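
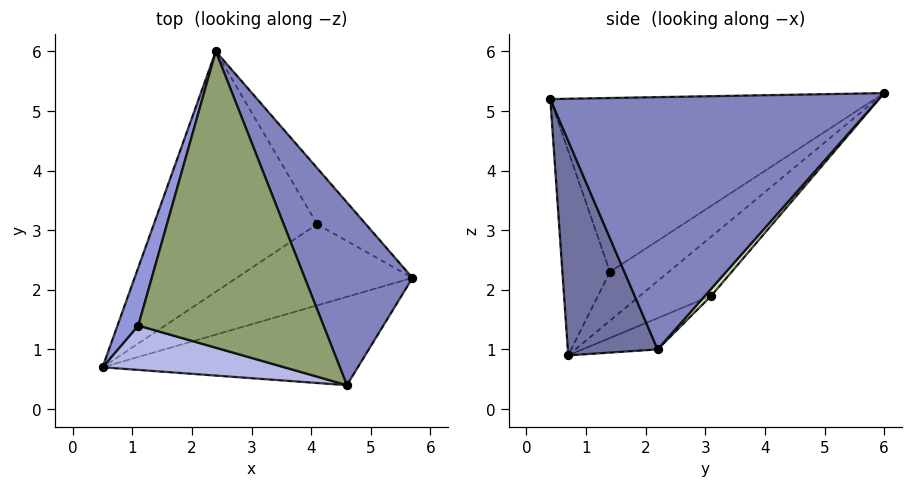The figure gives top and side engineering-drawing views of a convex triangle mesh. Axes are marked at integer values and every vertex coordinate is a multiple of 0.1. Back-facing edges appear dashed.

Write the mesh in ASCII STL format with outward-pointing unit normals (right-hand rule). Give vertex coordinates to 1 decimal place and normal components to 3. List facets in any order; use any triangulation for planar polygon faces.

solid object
 facet normal 0.268 -0.909 -0.319
  outer loop
   vertex 4.6 0.4 5.2
   vertex 0.5 0.7 0.9
   vertex 5.7 2.2 1.0
  endloop
 endfacet
 facet normal 0.867 0.334 0.370
  outer loop
   vertex 4.6 0.4 5.2
   vertex 5.7 2.2 1.0
   vertex 2.4 6.0 5.3
  endloop
 endfacet
 facet normal -0.920 0.004 0.392
  outer loop
   vertex 1.1 1.4 2.3
   vertex 2.4 6.0 5.3
   vertex 0.5 0.7 0.9
  endloop
 endfacet
 facet normal -0.616 -0.567 0.547
  outer loop
   vertex 1.1 1.4 2.3
   vertex 0.5 0.7 0.9
   vertex 4.6 0.4 5.2
  endloop
 endfacet
 facet normal -0.659 -0.271 0.702
  outer loop
   vertex 1.1 1.4 2.3
   vertex 4.6 0.4 5.2
   vertex 2.4 6.0 5.3
  endloop
 endfacet
 facet normal -0.145 0.558 -0.817
  outer loop
   vertex 4.1 3.1 1.9
   vertex 5.7 2.2 1.0
   vertex 0.5 0.7 0.9
  endloop
 endfacet
 facet normal -0.253 0.670 -0.698
  outer loop
   vertex 4.1 3.1 1.9
   vertex 0.5 0.7 0.9
   vertex 2.4 6.0 5.3
  endloop
 endfacet
 facet normal 0.090 0.779 -0.620
  outer loop
   vertex 4.1 3.1 1.9
   vertex 2.4 6.0 5.3
   vertex 5.7 2.2 1.0
  endloop
 endfacet
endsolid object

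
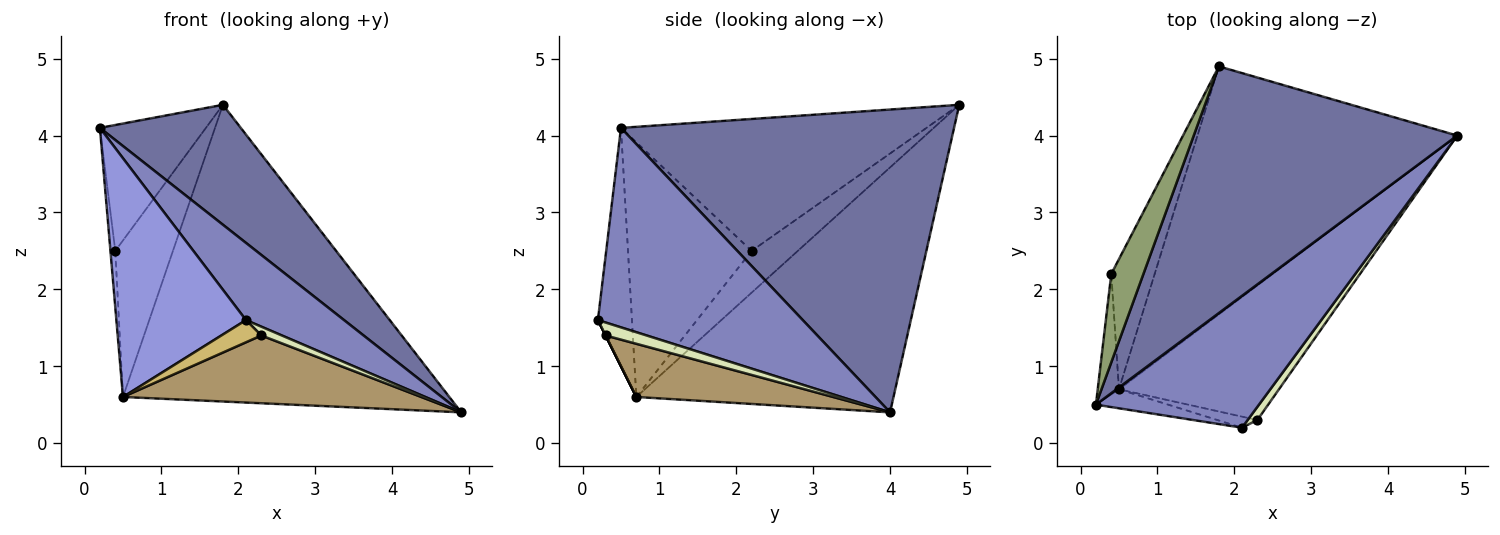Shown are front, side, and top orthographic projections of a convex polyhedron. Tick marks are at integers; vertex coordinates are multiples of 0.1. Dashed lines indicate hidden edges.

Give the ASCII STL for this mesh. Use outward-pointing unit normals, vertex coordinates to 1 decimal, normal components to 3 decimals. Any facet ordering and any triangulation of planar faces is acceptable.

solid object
 facet normal 0.719 -0.304 0.625
  outer loop
   vertex 1.8 4.9 4.4
   vertex 0.2 0.5 4.1
   vertex 4.9 4.0 0.4
  endloop
 endfacet
 facet normal 0.726 -0.348 0.593
  outer loop
   vertex 2.1 0.2 1.6
   vertex 4.9 4.0 0.4
   vertex 0.2 0.5 4.1
  endloop
 endfacet
 facet normal -0.253 -0.964 -0.077
  outer loop
   vertex 0.5 0.7 0.6
   vertex 2.1 0.2 1.6
   vertex 0.2 0.5 4.1
  endloop
 endfacet
 facet normal -0.517 0.657 -0.549
  outer loop
   vertex 0.5 0.7 0.6
   vertex 1.8 4.9 4.4
   vertex 4.9 4.0 0.4
  endloop
 endfacet
 facet normal -0.921 0.319 0.224
  outer loop
   vertex 0.4 2.2 2.5
   vertex 0.2 0.5 4.1
   vertex 1.8 4.9 4.4
  endloop
 endfacet
 facet normal -0.996 0.039 -0.083
  outer loop
   vertex 0.4 2.2 2.5
   vertex 0.5 0.7 0.6
   vertex 0.2 0.5 4.1
  endloop
 endfacet
 facet normal -0.524 0.655 -0.545
  outer loop
   vertex 0.4 2.2 2.5
   vertex 1.8 4.9 4.4
   vertex 0.5 0.7 0.6
  endloop
 endfacet
 facet normal 0.743 -0.371 0.557
  outer loop
   vertex 2.3 0.3 1.4
   vertex 4.9 4.0 0.4
   vertex 2.1 0.2 1.6
  endloop
 endfacet
 facet normal 0.285 -0.431 -0.856
  outer loop
   vertex 2.3 0.3 1.4
   vertex 0.5 0.7 0.6
   vertex 4.9 4.0 0.4
  endloop
 endfacet
 facet normal 0.000 -0.894 -0.447
  outer loop
   vertex 2.3 0.3 1.4
   vertex 2.1 0.2 1.6
   vertex 0.5 0.7 0.6
  endloop
 endfacet
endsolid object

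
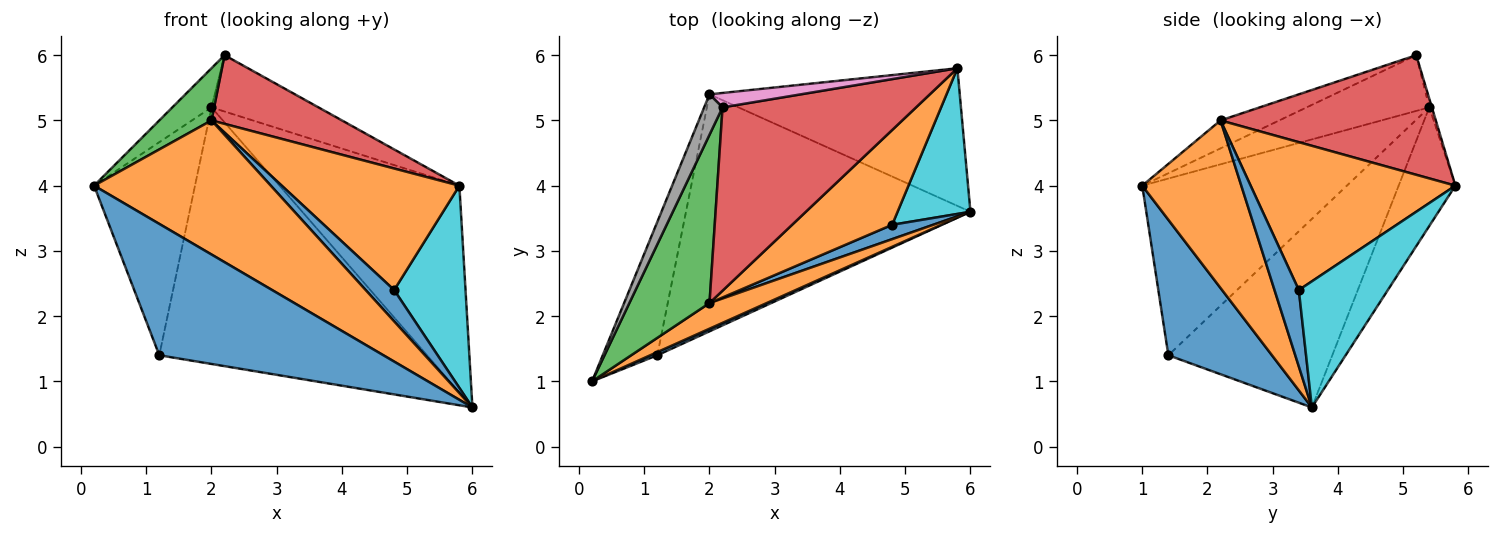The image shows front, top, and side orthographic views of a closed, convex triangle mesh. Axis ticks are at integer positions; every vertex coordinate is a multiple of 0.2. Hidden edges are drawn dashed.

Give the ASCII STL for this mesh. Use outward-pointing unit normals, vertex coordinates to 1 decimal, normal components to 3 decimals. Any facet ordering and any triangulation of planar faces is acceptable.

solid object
 facet normal 0.420 -0.907 0.022
  outer loop
   vertex 1.2 1.4 1.4
   vertex 6.0 3.6 0.6
   vertex 0.2 1.0 4.0
  endloop
 endfacet
 facet normal 0.482 -0.860 0.165
  outer loop
   vertex 2.0 2.2 5.0
   vertex 0.2 1.0 4.0
   vertex 6.0 3.6 0.6
  endloop
 endfacet
 facet normal -0.316 -0.281 0.906
  outer loop
   vertex 2.0 2.2 5.0
   vertex 2.2 5.2 6.0
   vertex 0.2 1.0 4.0
  endloop
 endfacet
 facet normal 0.501 -0.304 0.811
  outer loop
   vertex 2.0 2.2 5.0
   vertex 5.8 5.8 4.0
   vertex 2.2 5.2 6.0
  endloop
 endfacet
 facet normal -0.410 0.670 -0.619
  outer loop
   vertex 2.0 5.4 5.2
   vertex 6.0 3.6 0.6
   vertex 1.2 1.4 1.4
  endloop
 endfacet
 facet normal -0.254 0.805 -0.536
  outer loop
   vertex 2.0 5.4 5.2
   vertex 5.8 5.8 4.0
   vertex 6.0 3.6 0.6
  endloop
 endfacet
 facet normal -0.024 0.968 0.248
  outer loop
   vertex 2.0 5.4 5.2
   vertex 2.2 5.2 6.0
   vertex 5.8 5.8 4.0
  endloop
 endfacet
 facet normal -0.909 0.290 0.300
  outer loop
   vertex 2.0 5.4 5.2
   vertex 0.2 1.0 4.0
   vertex 2.2 5.2 6.0
  endloop
 endfacet
 facet normal -0.864 0.426 -0.267
  outer loop
   vertex 2.0 5.4 5.2
   vertex 1.2 1.4 1.4
   vertex 0.2 1.0 4.0
  endloop
 endfacet
 facet normal 0.711 -0.570 0.411
  outer loop
   vertex 4.8 3.4 2.4
   vertex 6.0 3.6 0.6
   vertex 5.8 5.8 4.0
  endloop
 endfacet
 facet normal 0.613 -0.718 0.329
  outer loop
   vertex 4.8 3.4 2.4
   vertex 2.0 2.2 5.0
   vertex 6.0 3.6 0.6
  endloop
 endfacet
 facet normal 0.673 -0.584 0.455
  outer loop
   vertex 4.8 3.4 2.4
   vertex 5.8 5.8 4.0
   vertex 2.0 2.2 5.0
  endloop
 endfacet
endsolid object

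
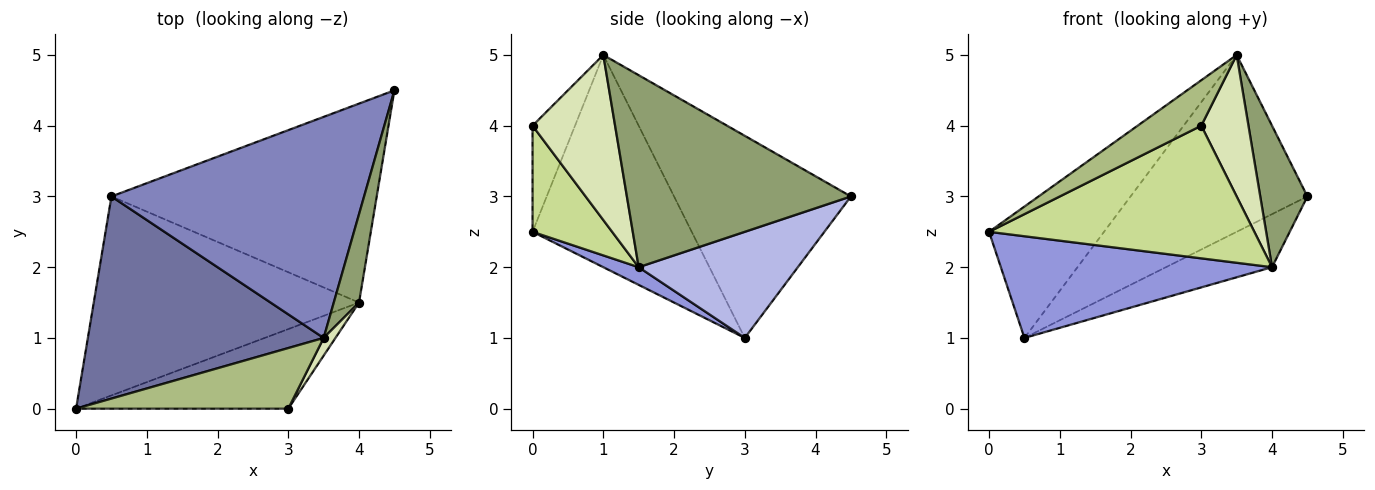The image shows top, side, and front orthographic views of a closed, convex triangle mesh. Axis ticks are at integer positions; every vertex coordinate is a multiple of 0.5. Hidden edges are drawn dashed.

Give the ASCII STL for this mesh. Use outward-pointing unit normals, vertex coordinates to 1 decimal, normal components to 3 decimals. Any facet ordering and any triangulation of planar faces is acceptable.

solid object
 facet normal -0.602 0.435 0.669
  outer loop
   vertex 3.5 1.0 5.0
   vertex 0.5 3.0 1.0
   vertex 0.0 0.0 2.5
  endloop
 endfacet
 facet normal -0.530 0.530 0.662
  outer loop
   vertex 3.5 1.0 5.0
   vertex 4.5 4.5 3.0
   vertex 0.5 3.0 1.0
  endloop
 endfacet
 facet normal 0.059 -0.454 -0.889
  outer loop
   vertex 4.0 1.5 2.0
   vertex 0.0 0.0 2.5
   vertex 0.5 3.0 1.0
  endloop
 endfacet
 facet normal 0.361 0.240 -0.901
  outer loop
   vertex 4.0 1.5 2.0
   vertex 0.5 3.0 1.0
   vertex 4.5 4.5 3.0
  endloop
 endfacet
 facet normal 0.971 -0.204 0.128
  outer loop
   vertex 4.0 1.5 2.0
   vertex 4.5 4.5 3.0
   vertex 3.5 1.0 5.0
  endloop
 endfacet
 facet normal -0.371 -0.557 0.743
  outer loop
   vertex 3.0 0.0 4.0
   vertex 3.5 1.0 5.0
   vertex 0.0 0.0 2.5
  endloop
 endfacet
 facet normal 0.249 -0.830 -0.498
  outer loop
   vertex 3.0 0.0 4.0
   vertex 0.0 0.0 2.5
   vertex 4.0 1.5 2.0
  endloop
 endfacet
 facet normal 0.867 -0.495 0.062
  outer loop
   vertex 3.0 0.0 4.0
   vertex 4.0 1.5 2.0
   vertex 3.5 1.0 5.0
  endloop
 endfacet
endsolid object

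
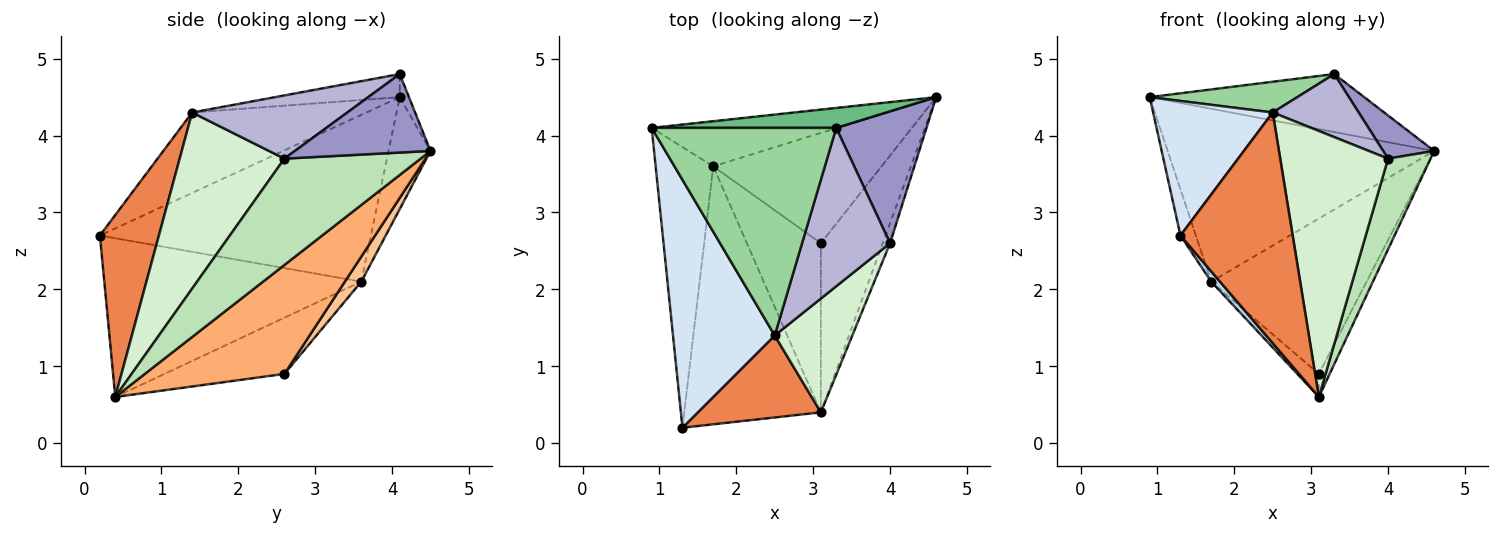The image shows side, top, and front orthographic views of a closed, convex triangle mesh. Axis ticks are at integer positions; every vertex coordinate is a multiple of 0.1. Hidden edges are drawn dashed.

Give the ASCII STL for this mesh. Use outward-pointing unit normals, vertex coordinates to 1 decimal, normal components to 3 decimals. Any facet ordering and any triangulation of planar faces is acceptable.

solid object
 facet normal -0.151 0.957 -0.249
  outer loop
   vertex 1.7 3.6 2.1
   vertex 0.9 4.1 4.5
   vertex 4.6 4.5 3.8
  endloop
 endfacet
 facet normal -0.944 0.054 -0.326
  outer loop
   vertex 1.7 3.6 2.1
   vertex 1.3 0.2 2.7
   vertex 0.9 4.1 4.5
  endloop
 endfacet
 facet normal -0.758 -0.026 -0.652
  outer loop
   vertex 1.7 3.6 2.1
   vertex 3.1 0.4 0.6
   vertex 1.3 0.2 2.7
  endloop
 endfacet
 facet normal -0.571 -0.392 0.722
  outer loop
   vertex 2.5 1.4 4.3
   vertex 0.9 4.1 4.5
   vertex 1.3 0.2 2.7
  endloop
 endfacet
 facet normal 0.444 -0.844 0.300
  outer loop
   vertex 2.5 1.4 4.3
   vertex 1.3 0.2 2.7
   vertex 3.1 0.4 0.6
  endloop
 endfacet
 facet normal 0.868 0.067 -0.493
  outer loop
   vertex 3.1 2.6 0.9
   vertex 4.6 4.5 3.8
   vertex 3.1 0.4 0.6
  endloop
 endfacet
 facet normal 0.086 0.812 -0.577
  outer loop
   vertex 3.1 2.6 0.9
   vertex 1.7 3.6 2.1
   vertex 4.6 4.5 3.8
  endloop
 endfacet
 facet normal -0.601 0.108 -0.792
  outer loop
   vertex 3.1 2.6 0.9
   vertex 3.1 0.4 0.6
   vertex 1.7 3.6 2.1
  endloop
 endfacet
 facet normal -0.041 0.945 0.325
  outer loop
   vertex 3.3 4.1 4.8
   vertex 4.6 4.5 3.8
   vertex 0.9 4.1 4.5
  endloop
 endfacet
 facet normal -0.123 -0.145 0.982
  outer loop
   vertex 3.3 4.1 4.8
   vertex 0.9 4.1 4.5
   vertex 2.5 1.4 4.3
  endloop
 endfacet
 facet normal 0.953 -0.297 -0.066
  outer loop
   vertex 4.0 2.6 3.7
   vertex 3.1 0.4 0.6
   vertex 4.6 4.5 3.8
  endloop
 endfacet
 facet normal 0.666 -0.686 0.293
  outer loop
   vertex 4.0 2.6 3.7
   vertex 2.5 1.4 4.3
   vertex 3.1 0.4 0.6
  endloop
 endfacet
 facet normal 0.637 -0.240 0.732
  outer loop
   vertex 4.0 2.6 3.7
   vertex 4.6 4.5 3.8
   vertex 3.3 4.1 4.8
  endloop
 endfacet
 facet normal 0.555 -0.308 0.773
  outer loop
   vertex 4.0 2.6 3.7
   vertex 3.3 4.1 4.8
   vertex 2.5 1.4 4.3
  endloop
 endfacet
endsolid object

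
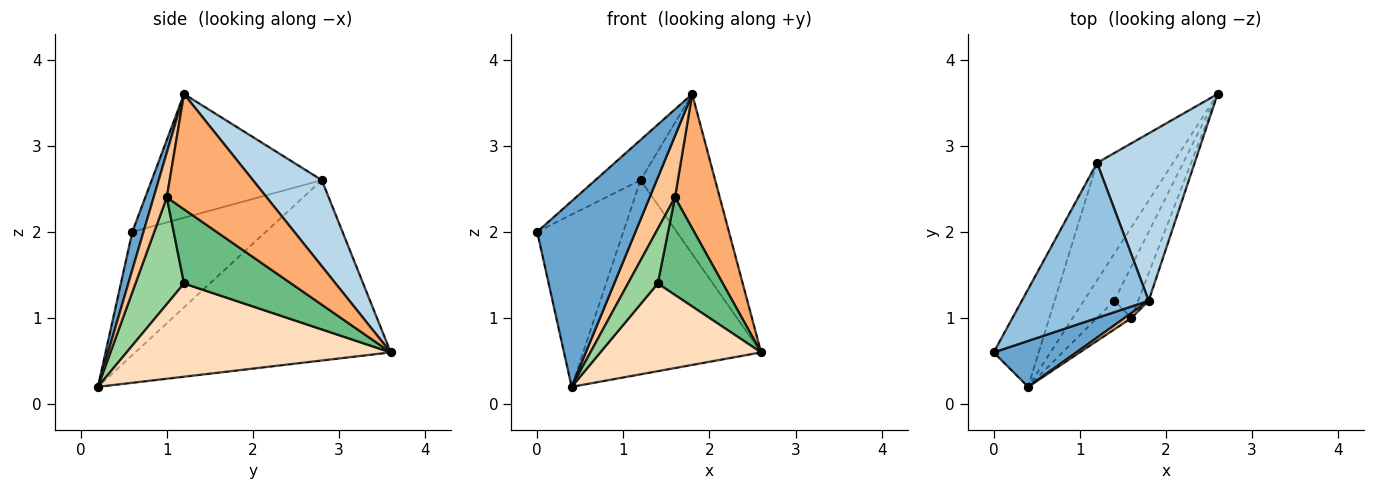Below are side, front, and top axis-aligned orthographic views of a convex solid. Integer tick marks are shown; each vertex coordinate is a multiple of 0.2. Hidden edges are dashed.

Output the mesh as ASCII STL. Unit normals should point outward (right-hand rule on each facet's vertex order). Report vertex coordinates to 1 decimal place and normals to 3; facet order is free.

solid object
 facet normal 0.109 -0.965 0.239
  outer loop
   vertex 0.4 0.2 0.2
   vertex 1.8 1.2 3.6
   vertex 0.0 0.6 2.0
  endloop
 endfacet
 facet normal -0.686 0.182 0.704
  outer loop
   vertex 1.2 2.8 2.6
   vertex 0.0 0.6 2.0
   vertex 1.8 1.2 3.6
  endloop
 endfacet
 facet normal 0.538 0.583 0.609
  outer loop
   vertex 1.2 2.8 2.6
   vertex 1.8 1.2 3.6
   vertex 2.6 3.6 0.6
  endloop
 endfacet
 facet normal -0.803 0.518 -0.294
  outer loop
   vertex 1.2 2.8 2.6
   vertex 0.4 0.2 0.2
   vertex 0.0 0.6 2.0
  endloop
 endfacet
 facet normal -0.775 0.540 -0.327
  outer loop
   vertex 1.2 2.8 2.6
   vertex 2.6 3.6 0.6
   vertex 0.4 0.2 0.2
  endloop
 endfacet
 facet normal 0.909 -0.408 -0.084
  outer loop
   vertex 1.6 1.0 2.4
   vertex 2.6 3.6 0.6
   vertex 1.8 1.2 3.6
  endloop
 endfacet
 facet normal 0.460 -0.885 0.071
  outer loop
   vertex 1.6 1.0 2.4
   vertex 1.8 1.2 3.6
   vertex 0.4 0.2 0.2
  endloop
 endfacet
 facet normal 0.823 -0.501 -0.268
  outer loop
   vertex 1.4 1.2 1.4
   vertex 0.4 0.2 0.2
   vertex 2.6 3.6 0.6
  endloop
 endfacet
 facet normal 0.824 -0.500 -0.265
  outer loop
   vertex 1.4 1.2 1.4
   vertex 2.6 3.6 0.6
   vertex 1.6 1.0 2.4
  endloop
 endfacet
 facet normal 0.822 -0.504 -0.265
  outer loop
   vertex 1.4 1.2 1.4
   vertex 1.6 1.0 2.4
   vertex 0.4 0.2 0.2
  endloop
 endfacet
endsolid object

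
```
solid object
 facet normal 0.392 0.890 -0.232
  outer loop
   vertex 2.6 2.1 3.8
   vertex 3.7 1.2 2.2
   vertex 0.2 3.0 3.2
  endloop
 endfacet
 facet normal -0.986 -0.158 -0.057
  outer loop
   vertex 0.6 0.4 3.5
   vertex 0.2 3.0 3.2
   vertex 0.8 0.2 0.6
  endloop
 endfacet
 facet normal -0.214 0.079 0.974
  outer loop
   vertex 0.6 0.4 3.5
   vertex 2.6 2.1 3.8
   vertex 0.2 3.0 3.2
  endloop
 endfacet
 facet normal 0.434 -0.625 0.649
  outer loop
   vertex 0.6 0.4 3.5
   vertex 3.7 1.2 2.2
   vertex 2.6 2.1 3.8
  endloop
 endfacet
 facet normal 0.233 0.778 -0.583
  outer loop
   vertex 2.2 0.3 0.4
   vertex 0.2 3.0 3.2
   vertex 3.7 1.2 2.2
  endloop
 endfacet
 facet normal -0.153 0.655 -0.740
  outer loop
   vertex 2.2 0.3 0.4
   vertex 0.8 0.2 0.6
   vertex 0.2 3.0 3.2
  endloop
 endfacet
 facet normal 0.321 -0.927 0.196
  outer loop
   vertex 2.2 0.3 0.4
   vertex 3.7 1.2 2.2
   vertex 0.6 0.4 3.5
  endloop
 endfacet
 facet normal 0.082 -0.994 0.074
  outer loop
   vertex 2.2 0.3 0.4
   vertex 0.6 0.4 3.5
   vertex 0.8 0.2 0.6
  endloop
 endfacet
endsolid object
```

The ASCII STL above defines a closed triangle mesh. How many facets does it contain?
8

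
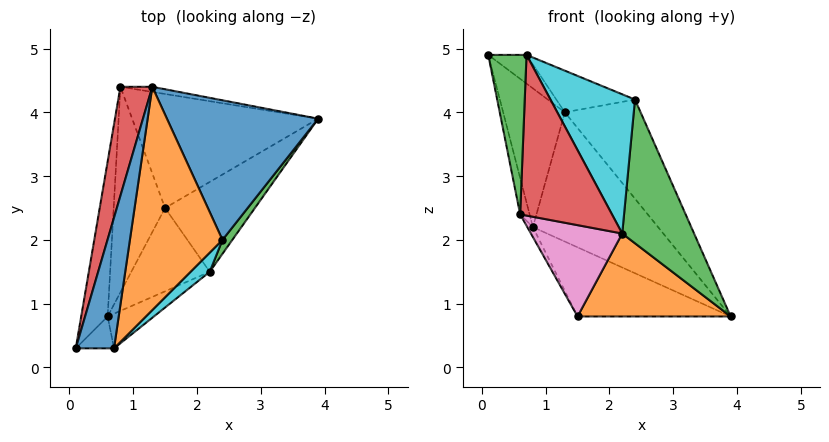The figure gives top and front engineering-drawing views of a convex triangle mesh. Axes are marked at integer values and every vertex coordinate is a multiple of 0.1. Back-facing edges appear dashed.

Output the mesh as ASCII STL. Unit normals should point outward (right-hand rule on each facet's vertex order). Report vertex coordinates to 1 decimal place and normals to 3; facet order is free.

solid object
 facet normal 0.744 0.387 0.544
  outer loop
   vertex 2.4 2.0 4.2
   vertex 3.9 3.9 0.8
   vertex 1.3 4.4 4.0
  endloop
 endfacet
 facet normal 0.368 -0.631 -0.683
  outer loop
   vertex 2.2 1.5 2.1
   vertex 1.5 2.5 0.8
   vertex 3.9 3.9 0.8
  endloop
 endfacet
 facet normal 0.828 -0.558 0.054
  outer loop
   vertex 2.2 1.5 2.1
   vertex 3.9 3.9 0.8
   vertex 2.4 2.0 4.2
  endloop
 endfacet
 facet normal -0.912 0.323 0.253
  outer loop
   vertex 0.8 4.4 2.2
   vertex 0.1 0.3 4.9
   vertex 1.3 4.4 4.0
  endloop
 endfacet
 facet normal 0.142 0.989 -0.039
  outer loop
   vertex 0.8 4.4 2.2
   vertex 1.3 4.4 4.0
   vertex 3.9 3.9 0.8
  endloop
 endfacet
 facet normal -0.290 0.496 -0.818
  outer loop
   vertex 0.8 4.4 2.2
   vertex 3.9 3.9 0.8
   vertex 1.5 2.5 0.8
  endloop
 endfacet
 facet normal 0.193 -0.725 -0.661
  outer loop
   vertex 0.6 0.8 2.4
   vertex 1.5 2.5 0.8
   vertex 2.2 1.5 2.1
  endloop
 endfacet
 facet normal -0.981 0.044 -0.187
  outer loop
   vertex 0.6 0.8 2.4
   vertex 0.1 0.3 4.9
   vertex 0.8 4.4 2.2
  endloop
 endfacet
 facet normal -0.881 0.023 -0.472
  outer loop
   vertex 0.6 0.8 2.4
   vertex 0.8 4.4 2.2
   vertex 1.5 2.5 0.8
  endloop
 endfacet
 facet normal 0.723 -0.684 0.094
  outer loop
   vertex 0.7 0.3 4.9
   vertex 2.2 1.5 2.1
   vertex 2.4 2.0 4.2
  endloop
 endfacet
 facet normal 0.000 0.214 0.977
  outer loop
   vertex 0.7 0.3 4.9
   vertex 1.3 4.4 4.0
   vertex 0.1 0.3 4.9
  endloop
 endfacet
 facet normal 0.216 0.179 0.960
  outer loop
   vertex 0.7 0.3 4.9
   vertex 2.4 2.0 4.2
   vertex 1.3 4.4 4.0
  endloop
 endfacet
 facet normal 0.000 -0.981 -0.196
  outer loop
   vertex 0.7 0.3 4.9
   vertex 0.1 0.3 4.9
   vertex 0.6 0.8 2.4
  endloop
 endfacet
 facet normal 0.362 -0.911 -0.197
  outer loop
   vertex 0.7 0.3 4.9
   vertex 0.6 0.8 2.4
   vertex 2.2 1.5 2.1
  endloop
 endfacet
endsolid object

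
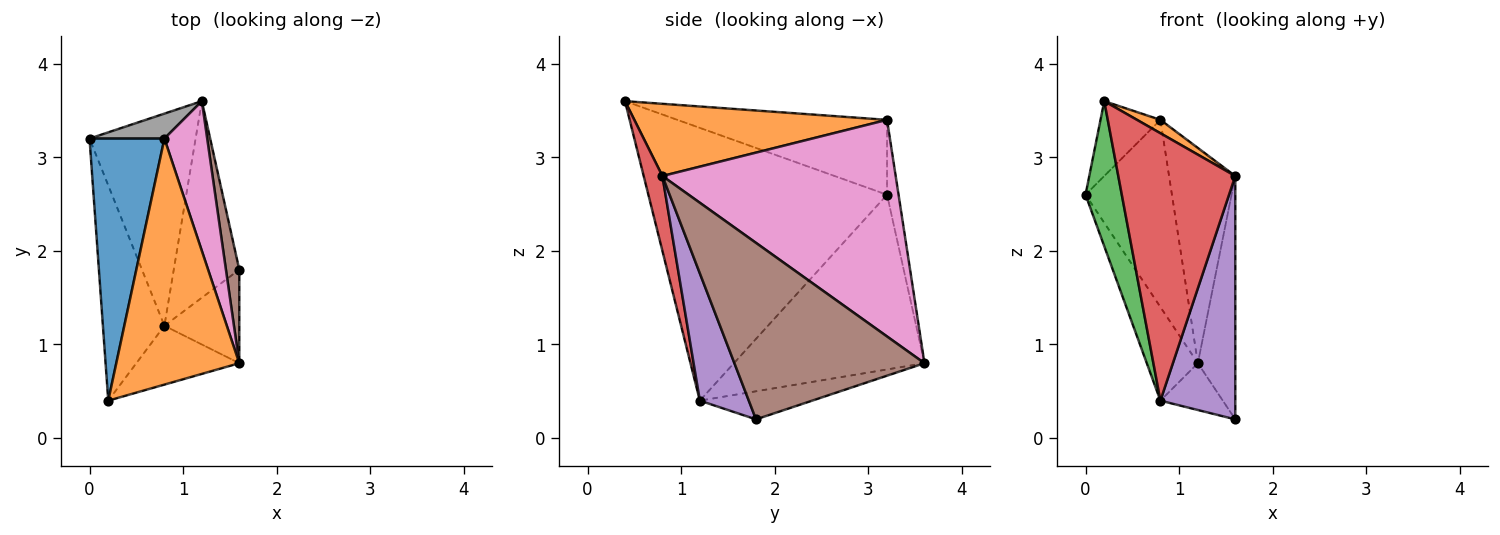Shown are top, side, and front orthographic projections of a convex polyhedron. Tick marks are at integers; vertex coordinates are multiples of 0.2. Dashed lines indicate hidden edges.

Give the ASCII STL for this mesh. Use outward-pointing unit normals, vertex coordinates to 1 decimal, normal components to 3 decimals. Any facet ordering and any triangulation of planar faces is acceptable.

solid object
 facet normal -0.693 0.198 0.693
  outer loop
   vertex 0.8 3.2 3.4
   vertex 0.0 3.2 2.6
   vertex 0.2 0.4 3.6
  endloop
 endfacet
 facet normal 0.506 -0.047 0.861
  outer loop
   vertex 0.8 3.2 3.4
   vertex 0.2 0.4 3.6
   vertex 1.6 0.8 2.8
  endloop
 endfacet
 facet normal -0.965 -0.147 -0.218
  outer loop
   vertex 0.8 1.2 0.4
   vertex 0.2 0.4 3.6
   vertex 0.0 3.2 2.6
  endloop
 endfacet
 facet normal 0.154 -0.965 -0.212
  outer loop
   vertex 0.8 1.2 0.4
   vertex 1.6 0.8 2.8
   vertex 0.2 0.4 3.6
  endloop
 endfacet
 facet normal 0.521 -0.797 -0.306
  outer loop
   vertex 0.8 1.2 0.4
   vertex 1.6 1.8 0.2
   vertex 1.6 0.8 2.8
  endloop
 endfacet
 facet normal 0.978 0.193 0.074
  outer loop
   vertex 1.2 3.6 0.8
   vertex 1.6 0.8 2.8
   vertex 1.6 1.8 0.2
  endloop
 endfacet
 facet normal 0.945 0.268 0.187
  outer loop
   vertex 1.2 3.6 0.8
   vertex 0.8 3.2 3.4
   vertex 1.6 0.8 2.8
  endloop
 endfacet
 facet normal -0.131 0.983 0.131
  outer loop
   vertex 1.2 3.6 0.8
   vertex 0.0 3.2 2.6
   vertex 0.8 3.2 3.4
  endloop
 endfacet
 facet normal -0.833 0.223 -0.506
  outer loop
   vertex 1.2 3.6 0.8
   vertex 0.8 1.2 0.4
   vertex 0.0 3.2 2.6
  endloop
 endfacet
 facet normal -0.385 0.214 -0.898
  outer loop
   vertex 1.2 3.6 0.8
   vertex 1.6 1.8 0.2
   vertex 0.8 1.2 0.4
  endloop
 endfacet
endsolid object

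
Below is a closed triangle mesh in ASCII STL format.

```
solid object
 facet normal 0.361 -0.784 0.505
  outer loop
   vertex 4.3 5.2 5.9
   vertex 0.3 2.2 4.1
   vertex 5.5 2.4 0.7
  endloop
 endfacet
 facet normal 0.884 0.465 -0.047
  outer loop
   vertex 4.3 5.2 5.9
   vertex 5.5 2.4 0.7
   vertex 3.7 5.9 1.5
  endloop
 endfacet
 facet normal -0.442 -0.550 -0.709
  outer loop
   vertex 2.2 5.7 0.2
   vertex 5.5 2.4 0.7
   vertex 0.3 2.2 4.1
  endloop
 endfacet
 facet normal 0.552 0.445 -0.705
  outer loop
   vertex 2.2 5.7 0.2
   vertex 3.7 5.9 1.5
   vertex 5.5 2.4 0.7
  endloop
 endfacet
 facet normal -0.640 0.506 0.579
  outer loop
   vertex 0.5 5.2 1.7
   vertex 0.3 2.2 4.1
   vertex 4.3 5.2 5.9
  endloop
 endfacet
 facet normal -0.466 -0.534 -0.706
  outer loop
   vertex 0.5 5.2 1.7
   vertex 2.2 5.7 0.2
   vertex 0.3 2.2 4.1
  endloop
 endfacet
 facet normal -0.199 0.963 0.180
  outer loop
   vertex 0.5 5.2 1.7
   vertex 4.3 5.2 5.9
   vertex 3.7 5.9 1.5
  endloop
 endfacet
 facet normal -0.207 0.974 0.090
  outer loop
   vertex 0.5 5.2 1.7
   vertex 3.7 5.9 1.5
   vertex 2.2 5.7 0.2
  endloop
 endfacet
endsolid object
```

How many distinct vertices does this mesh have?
6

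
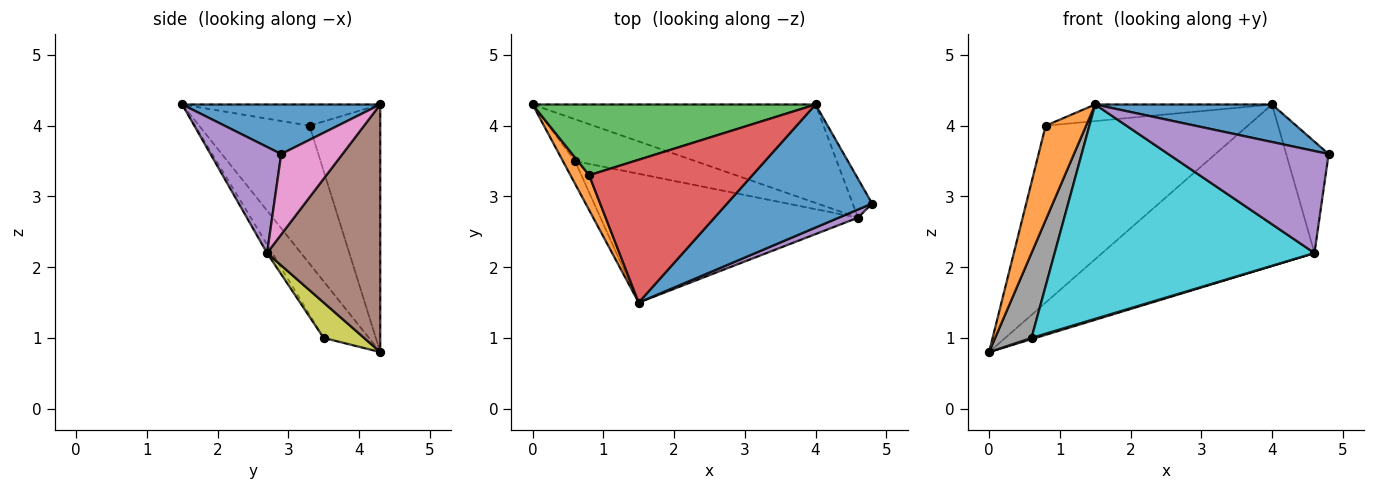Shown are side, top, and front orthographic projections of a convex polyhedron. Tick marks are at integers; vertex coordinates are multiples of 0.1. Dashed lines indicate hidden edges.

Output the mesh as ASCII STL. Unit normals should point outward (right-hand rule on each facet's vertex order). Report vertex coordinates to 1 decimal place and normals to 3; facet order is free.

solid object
 facet normal 0.310 -0.277 0.909
  outer loop
   vertex 4.0 4.3 4.3
   vertex 1.5 1.5 4.3
   vertex 4.8 2.9 3.6
  endloop
 endfacet
 facet normal -0.931 -0.341 0.126
  outer loop
   vertex 0.8 3.3 4.0
   vertex 0.0 4.3 0.8
   vertex 1.5 1.5 4.3
  endloop
 endfacet
 facet normal -0.309 0.883 0.353
  outer loop
   vertex 0.8 3.3 4.0
   vertex 4.0 4.3 4.3
   vertex 0.0 4.3 0.8
  endloop
 endfacet
 facet normal -0.128 0.114 0.985
  outer loop
   vertex 0.8 3.3 4.0
   vertex 1.5 1.5 4.3
   vertex 4.0 4.3 4.3
  endloop
 endfacet
 facet normal 0.403 -0.912 0.073
  outer loop
   vertex 4.6 2.7 2.2
   vertex 4.8 2.9 3.6
   vertex 1.5 1.5 4.3
  endloop
 endfacet
 facet normal 0.414 0.777 -0.474
  outer loop
   vertex 4.6 2.7 2.2
   vertex 0.0 4.3 0.8
   vertex 4.0 4.3 4.3
  endloop
 endfacet
 facet normal 0.806 0.558 -0.195
  outer loop
   vertex 4.6 2.7 2.2
   vertex 4.0 4.3 4.3
   vertex 4.8 2.9 3.6
  endloop
 endfacet
 facet normal -0.769 -0.618 -0.165
  outer loop
   vertex 0.6 3.5 1.0
   vertex 1.5 1.5 4.3
   vertex 0.0 4.3 0.8
  endloop
 endfacet
 facet normal 0.282 -0.028 -0.959
  outer loop
   vertex 0.6 3.5 1.0
   vertex 0.0 4.3 0.8
   vertex 4.6 2.7 2.2
  endloop
 endfacet
 facet normal -0.017 -0.857 -0.515
  outer loop
   vertex 0.6 3.5 1.0
   vertex 4.6 2.7 2.2
   vertex 1.5 1.5 4.3
  endloop
 endfacet
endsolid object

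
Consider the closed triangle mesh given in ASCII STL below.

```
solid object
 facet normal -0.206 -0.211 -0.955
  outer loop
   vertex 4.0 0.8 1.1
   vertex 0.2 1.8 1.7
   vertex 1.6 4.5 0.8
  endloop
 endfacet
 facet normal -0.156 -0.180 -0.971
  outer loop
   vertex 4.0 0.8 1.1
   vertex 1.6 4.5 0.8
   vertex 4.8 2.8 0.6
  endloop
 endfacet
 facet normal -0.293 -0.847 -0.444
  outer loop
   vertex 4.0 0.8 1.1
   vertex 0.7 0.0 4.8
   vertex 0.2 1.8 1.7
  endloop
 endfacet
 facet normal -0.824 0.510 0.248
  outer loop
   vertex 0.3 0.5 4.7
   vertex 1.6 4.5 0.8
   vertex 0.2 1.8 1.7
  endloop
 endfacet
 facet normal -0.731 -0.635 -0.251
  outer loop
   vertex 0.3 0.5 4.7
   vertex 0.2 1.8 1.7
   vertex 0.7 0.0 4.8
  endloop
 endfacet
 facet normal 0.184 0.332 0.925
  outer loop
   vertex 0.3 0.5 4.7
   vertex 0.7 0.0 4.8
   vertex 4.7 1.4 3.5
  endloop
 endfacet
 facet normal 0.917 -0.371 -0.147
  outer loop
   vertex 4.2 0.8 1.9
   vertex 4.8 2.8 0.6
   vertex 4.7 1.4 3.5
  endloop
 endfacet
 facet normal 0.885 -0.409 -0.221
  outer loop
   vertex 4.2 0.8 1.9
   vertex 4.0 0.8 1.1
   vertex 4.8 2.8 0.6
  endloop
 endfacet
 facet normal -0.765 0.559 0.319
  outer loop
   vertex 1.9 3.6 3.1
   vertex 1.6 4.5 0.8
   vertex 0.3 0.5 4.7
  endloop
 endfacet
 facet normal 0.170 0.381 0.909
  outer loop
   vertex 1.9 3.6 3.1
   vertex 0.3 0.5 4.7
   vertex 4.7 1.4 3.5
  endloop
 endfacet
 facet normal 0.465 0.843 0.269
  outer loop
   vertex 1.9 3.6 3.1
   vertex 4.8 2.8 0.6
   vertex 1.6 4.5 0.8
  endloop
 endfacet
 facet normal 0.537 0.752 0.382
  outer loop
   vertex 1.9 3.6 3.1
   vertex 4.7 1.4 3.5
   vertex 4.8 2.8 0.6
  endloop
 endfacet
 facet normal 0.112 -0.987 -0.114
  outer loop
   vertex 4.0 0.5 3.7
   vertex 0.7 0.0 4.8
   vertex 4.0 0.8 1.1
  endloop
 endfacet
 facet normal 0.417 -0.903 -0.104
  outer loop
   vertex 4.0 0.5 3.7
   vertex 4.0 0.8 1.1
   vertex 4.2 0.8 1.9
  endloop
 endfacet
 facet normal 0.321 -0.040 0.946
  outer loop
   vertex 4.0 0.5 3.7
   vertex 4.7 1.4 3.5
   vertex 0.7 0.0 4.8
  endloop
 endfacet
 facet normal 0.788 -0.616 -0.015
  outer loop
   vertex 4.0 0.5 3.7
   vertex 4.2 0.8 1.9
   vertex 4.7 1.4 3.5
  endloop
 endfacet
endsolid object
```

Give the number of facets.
16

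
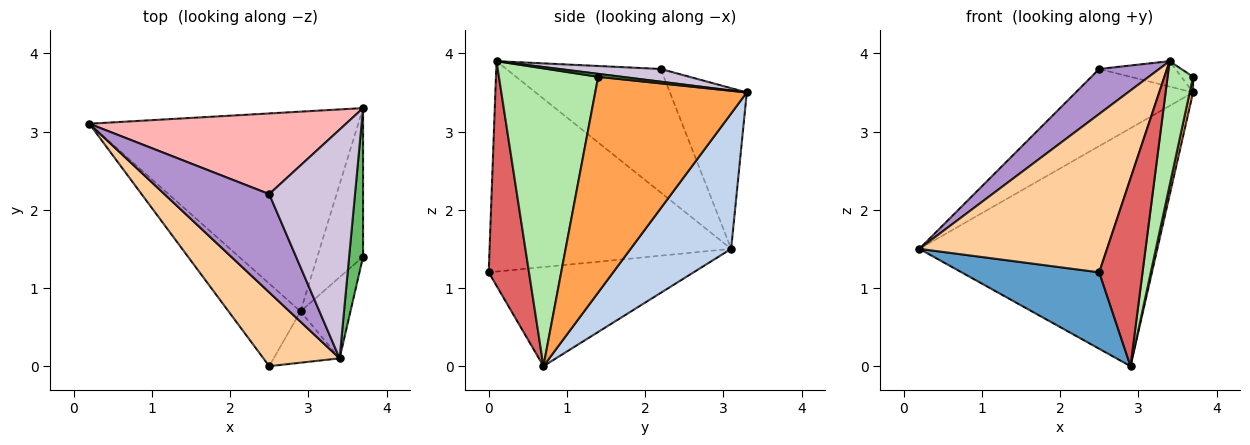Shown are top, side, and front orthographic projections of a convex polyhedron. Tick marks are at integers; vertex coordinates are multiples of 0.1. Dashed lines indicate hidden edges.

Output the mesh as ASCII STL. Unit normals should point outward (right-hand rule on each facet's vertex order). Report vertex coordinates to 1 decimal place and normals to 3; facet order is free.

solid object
 facet normal -0.711 -0.478 -0.516
  outer loop
   vertex 2.9 0.7 0.0
   vertex 2.5 0.0 1.2
   vertex 0.2 3.1 1.5
  endloop
 endfacet
 facet normal 0.308 0.729 -0.612
  outer loop
   vertex 3.7 3.3 3.5
   vertex 2.9 0.7 0.0
   vertex 0.2 3.1 1.5
  endloop
 endfacet
 facet normal 0.978 -0.022 -0.207
  outer loop
   vertex 3.7 3.3 3.5
   vertex 3.7 1.4 3.7
   vertex 2.9 0.7 0.0
  endloop
 endfacet
 facet normal -0.759 -0.590 0.275
  outer loop
   vertex 3.4 0.1 3.9
   vertex 0.2 3.1 1.5
   vertex 2.5 0.0 1.2
  endloop
 endfacet
 facet normal 0.205 0.102 0.973
  outer loop
   vertex 3.4 0.1 3.9
   vertex 3.7 1.4 3.7
   vertex 3.7 3.3 3.5
  endloop
 endfacet
 facet normal 0.956 -0.245 -0.160
  outer loop
   vertex 3.4 0.1 3.9
   vertex 2.9 0.7 0.0
   vertex 3.7 1.4 3.7
  endloop
 endfacet
 facet normal 0.668 -0.718 -0.196
  outer loop
   vertex 3.4 0.1 3.9
   vertex 2.5 0.0 1.2
   vertex 2.9 0.7 0.0
  endloop
 endfacet
 facet normal -0.412 0.629 0.659
  outer loop
   vertex 2.5 2.2 3.8
   vertex 3.7 3.3 3.5
   vertex 0.2 3.1 1.5
  endloop
 endfacet
 facet normal -0.731 -0.284 0.620
  outer loop
   vertex 2.5 2.2 3.8
   vertex 0.2 3.1 1.5
   vertex 3.4 0.1 3.9
  endloop
 endfacet
 facet normal 0.146 0.109 0.983
  outer loop
   vertex 2.5 2.2 3.8
   vertex 3.4 0.1 3.9
   vertex 3.7 3.3 3.5
  endloop
 endfacet
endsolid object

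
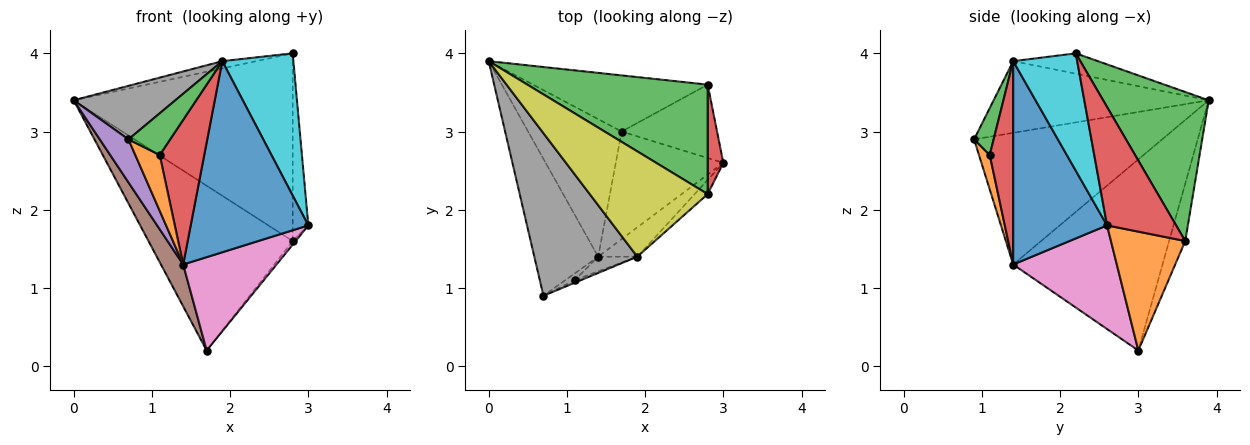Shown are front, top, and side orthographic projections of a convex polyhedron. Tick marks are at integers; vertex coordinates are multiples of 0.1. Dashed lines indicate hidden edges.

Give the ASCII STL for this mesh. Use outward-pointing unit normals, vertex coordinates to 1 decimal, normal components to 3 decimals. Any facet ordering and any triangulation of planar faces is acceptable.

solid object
 facet normal -0.105 0.941 -0.321
  outer loop
   vertex 2.8 3.6 1.6
   vertex 1.7 3.0 0.2
   vertex 0.0 3.9 3.4
  endloop
 endfacet
 facet normal 0.779 0.031 -0.626
  outer loop
   vertex 2.8 3.6 1.6
   vertex 3.0 2.6 1.8
   vertex 1.7 3.0 0.2
  endloop
 endfacet
 facet normal 0.384 0.797 0.465
  outer loop
   vertex 2.8 3.6 1.6
   vertex 0.0 3.9 3.4
   vertex 2.8 2.2 4.0
  endloop
 endfacet
 facet normal 0.967 0.219 0.128
  outer loop
   vertex 2.8 3.6 1.6
   vertex 2.8 2.2 4.0
   vertex 3.0 2.6 1.8
  endloop
 endfacet
 facet normal -0.891 -0.136 -0.432
  outer loop
   vertex 1.4 1.4 1.3
   vertex 0.7 0.9 2.9
   vertex 0.0 3.9 3.4
  endloop
 endfacet
 facet normal -0.890 -0.133 -0.436
  outer loop
   vertex 1.4 1.4 1.3
   vertex 0.0 3.9 3.4
   vertex 1.7 3.0 0.2
  endloop
 endfacet
 facet normal 0.588 -0.530 -0.611
  outer loop
   vertex 1.4 1.4 1.3
   vertex 1.7 3.0 0.2
   vertex 3.0 2.6 1.8
  endloop
 endfacet
 facet normal -0.552 -0.261 0.792
  outer loop
   vertex 1.9 1.4 3.9
   vertex 0.0 3.9 3.4
   vertex 0.7 0.9 2.9
  endloop
 endfacet
 facet normal -0.170 0.068 0.983
  outer loop
   vertex 1.9 1.4 3.9
   vertex 2.8 2.2 4.0
   vertex 0.0 3.9 3.4
  endloop
 endfacet
 facet normal 0.667 -0.741 -0.074
  outer loop
   vertex 1.9 1.4 3.9
   vertex 3.0 2.6 1.8
   vertex 2.8 2.2 4.0
  endloop
 endfacet
 facet normal 0.619 -0.776 -0.119
  outer loop
   vertex 1.9 1.4 3.9
   vertex 1.4 1.4 1.3
   vertex 3.0 2.6 1.8
  endloop
 endfacet
 facet normal 0.400 -0.910 -0.109
  outer loop
   vertex 1.1 1.1 2.7
   vertex 0.7 0.9 2.9
   vertex 1.4 1.4 1.3
  endloop
 endfacet
 facet normal 0.424 -0.904 -0.057
  outer loop
   vertex 1.1 1.1 2.7
   vertex 1.9 1.4 3.9
   vertex 0.7 0.9 2.9
  endloop
 endfacet
 facet normal 0.464 -0.881 -0.089
  outer loop
   vertex 1.1 1.1 2.7
   vertex 1.4 1.4 1.3
   vertex 1.9 1.4 3.9
  endloop
 endfacet
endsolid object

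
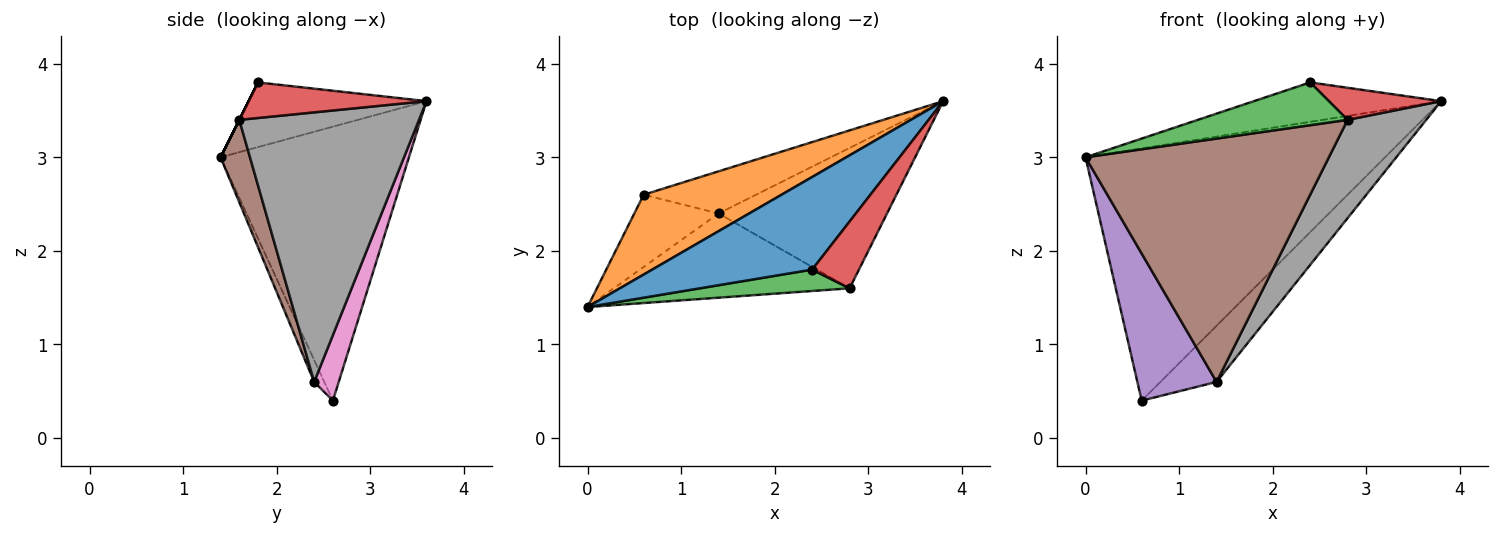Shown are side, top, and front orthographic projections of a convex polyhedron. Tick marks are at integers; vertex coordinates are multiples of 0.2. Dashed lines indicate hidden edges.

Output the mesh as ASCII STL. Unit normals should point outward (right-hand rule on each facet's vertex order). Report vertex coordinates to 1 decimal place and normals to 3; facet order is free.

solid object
 facet normal -0.349 0.367 0.862
  outer loop
   vertex 2.4 1.8 3.8
   vertex 3.8 3.6 3.6
   vertex 0.0 1.4 3.0
  endloop
 endfacet
 facet normal -0.514 0.818 0.259
  outer loop
   vertex 0.6 2.6 0.4
   vertex 0.0 1.4 3.0
   vertex 3.8 3.6 3.6
  endloop
 endfacet
 facet normal 0.000 -0.894 0.447
  outer loop
   vertex 2.8 1.6 3.4
   vertex 2.4 1.8 3.8
   vertex 0.0 1.4 3.0
  endloop
 endfacet
 facet normal 0.565 -0.357 0.744
  outer loop
   vertex 2.8 1.6 3.4
   vertex 3.8 3.6 3.6
   vertex 2.4 1.8 3.8
  endloop
 endfacet
 facet normal -0.114 -0.892 -0.438
  outer loop
   vertex 1.4 2.4 0.6
   vertex 0.0 1.4 3.0
   vertex 0.6 2.6 0.4
  endloop
 endfacet
 facet normal 0.113 -0.939 -0.325
  outer loop
   vertex 1.4 2.4 0.6
   vertex 2.8 1.6 3.4
   vertex 0.0 1.4 3.0
  endloop
 endfacet
 facet normal 0.330 0.755 -0.566
  outer loop
   vertex 1.4 2.4 0.6
   vertex 0.6 2.6 0.4
   vertex 3.8 3.6 3.6
  endloop
 endfacet
 facet normal 0.795 -0.348 -0.497
  outer loop
   vertex 1.4 2.4 0.6
   vertex 3.8 3.6 3.6
   vertex 2.8 1.6 3.4
  endloop
 endfacet
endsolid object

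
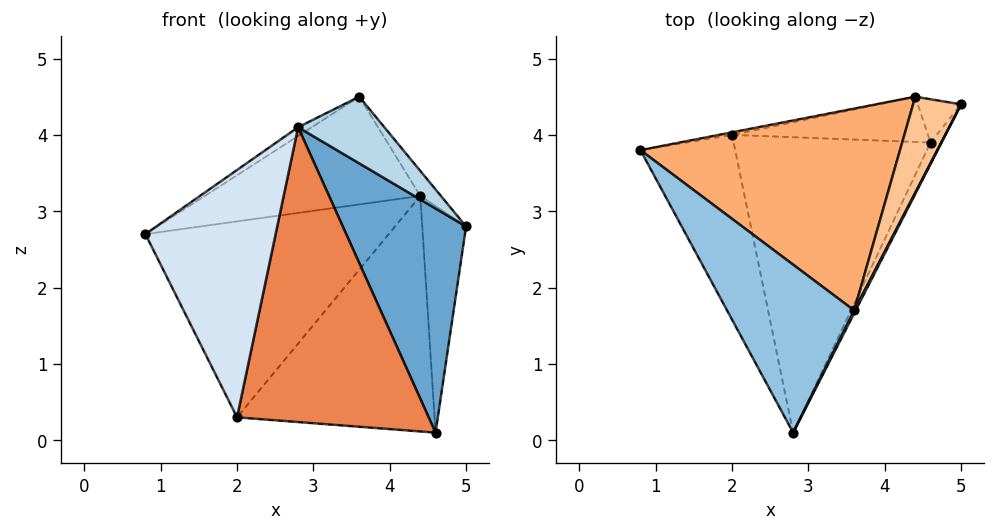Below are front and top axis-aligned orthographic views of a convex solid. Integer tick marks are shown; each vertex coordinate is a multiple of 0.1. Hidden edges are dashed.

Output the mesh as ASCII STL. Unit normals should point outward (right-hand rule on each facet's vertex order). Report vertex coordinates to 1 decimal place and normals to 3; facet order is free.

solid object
 facet normal 0.884 -0.466 -0.045
  outer loop
   vertex 4.6 3.9 0.1
   vertex 5.0 4.4 2.8
   vertex 2.8 0.1 4.1
  endloop
 endfacet
 facet normal -0.516 0.044 0.855
  outer loop
   vertex 3.6 1.7 4.5
   vertex 0.8 3.8 2.7
   vertex 2.8 0.1 4.1
  endloop
 endfacet
 facet normal 0.892 -0.451 0.019
  outer loop
   vertex 3.6 1.7 4.5
   vertex 2.8 0.1 4.1
   vertex 5.0 4.4 2.8
  endloop
 endfacet
 facet normal -0.728 -0.549 -0.410
  outer loop
   vertex 2.0 4.0 0.3
   vertex 2.8 0.1 4.1
   vertex 0.8 3.8 2.7
  endloop
 endfacet
 facet normal -0.081 -0.704 -0.705
  outer loop
   vertex 2.0 4.0 0.3
   vertex 4.6 3.9 0.1
   vertex 2.8 0.1 4.1
  endloop
 endfacet
 facet normal -0.209 0.460 0.863
  outer loop
   vertex 4.4 4.5 3.2
   vertex 0.8 3.8 2.7
   vertex 3.6 1.7 4.5
  endloop
 endfacet
 facet normal 0.566 0.208 0.797
  outer loop
   vertex 4.4 4.5 3.2
   vertex 3.6 1.7 4.5
   vertex 5.0 4.4 2.8
  endloop
 endfacet
 facet normal -0.189 0.982 -0.013
  outer loop
   vertex 4.4 4.5 3.2
   vertex 2.0 4.0 0.3
   vertex 0.8 3.8 2.7
  endloop
 endfacet
 facet normal 0.039 0.982 -0.187
  outer loop
   vertex 4.4 4.5 3.2
   vertex 5.0 4.4 2.8
   vertex 4.6 3.9 0.1
  endloop
 endfacet
 facet normal 0.023 0.982 -0.189
  outer loop
   vertex 4.4 4.5 3.2
   vertex 4.6 3.9 0.1
   vertex 2.0 4.0 0.3
  endloop
 endfacet
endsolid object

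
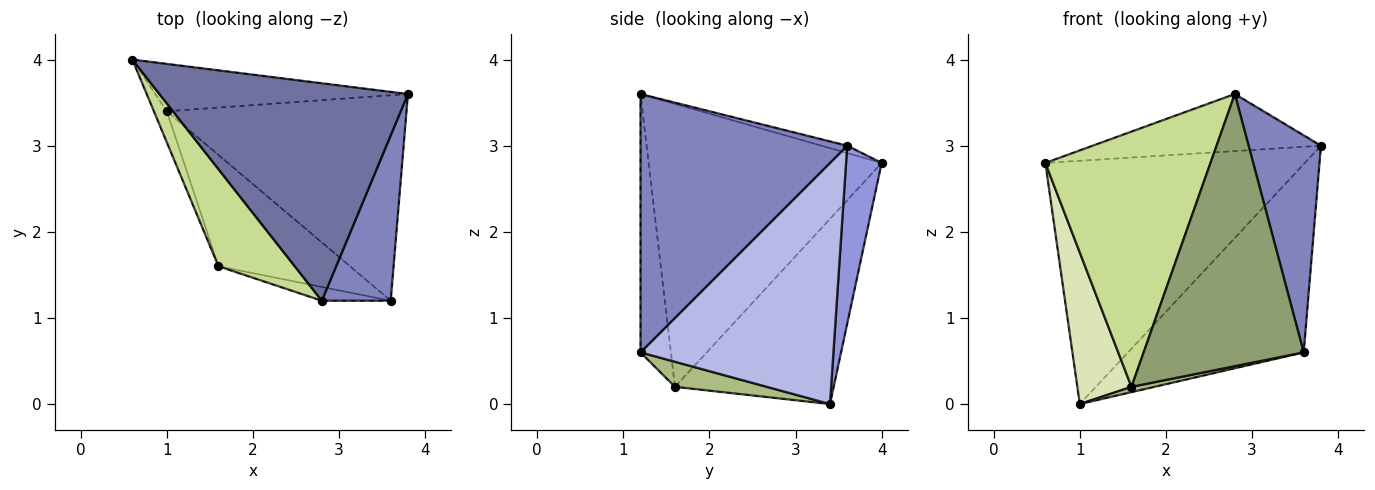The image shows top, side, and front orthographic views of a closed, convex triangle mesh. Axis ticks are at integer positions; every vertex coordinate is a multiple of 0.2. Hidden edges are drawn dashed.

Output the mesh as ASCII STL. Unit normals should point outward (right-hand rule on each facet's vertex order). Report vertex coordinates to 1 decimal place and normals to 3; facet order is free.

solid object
 facet normal -0.029 0.254 0.967
  outer loop
   vertex 2.8 1.2 3.6
   vertex 3.8 3.6 3.0
   vertex 0.6 4.0 2.8
  endloop
 endfacet
 facet normal 0.915 -0.320 0.244
  outer loop
   vertex 3.6 1.2 0.6
   vertex 3.8 3.6 3.0
   vertex 2.8 1.2 3.6
  endloop
 endfacet
 facet normal 0.133 0.973 -0.189
  outer loop
   vertex 1.0 3.4 0.0
   vertex 0.6 4.0 2.8
   vertex 3.8 3.6 3.0
  endloop
 endfacet
 facet normal 0.596 0.543 -0.592
  outer loop
   vertex 1.0 3.4 0.0
   vertex 3.8 3.6 3.0
   vertex 3.6 1.2 0.6
  endloop
 endfacet
 facet normal -0.186 -0.981 -0.050
  outer loop
   vertex 1.6 1.6 0.2
   vertex 3.6 1.2 0.6
   vertex 2.8 1.2 3.6
  endloop
 endfacet
 facet normal 0.187 -0.047 -0.981
  outer loop
   vertex 1.6 1.6 0.2
   vertex 1.0 3.4 0.0
   vertex 3.6 1.2 0.6
  endloop
 endfacet
 facet normal -0.797 -0.565 0.215
  outer loop
   vertex 1.6 1.6 0.2
   vertex 2.8 1.2 3.6
   vertex 0.6 4.0 2.8
  endloop
 endfacet
 facet normal -0.944 -0.322 -0.066
  outer loop
   vertex 1.6 1.6 0.2
   vertex 0.6 4.0 2.8
   vertex 1.0 3.4 0.0
  endloop
 endfacet
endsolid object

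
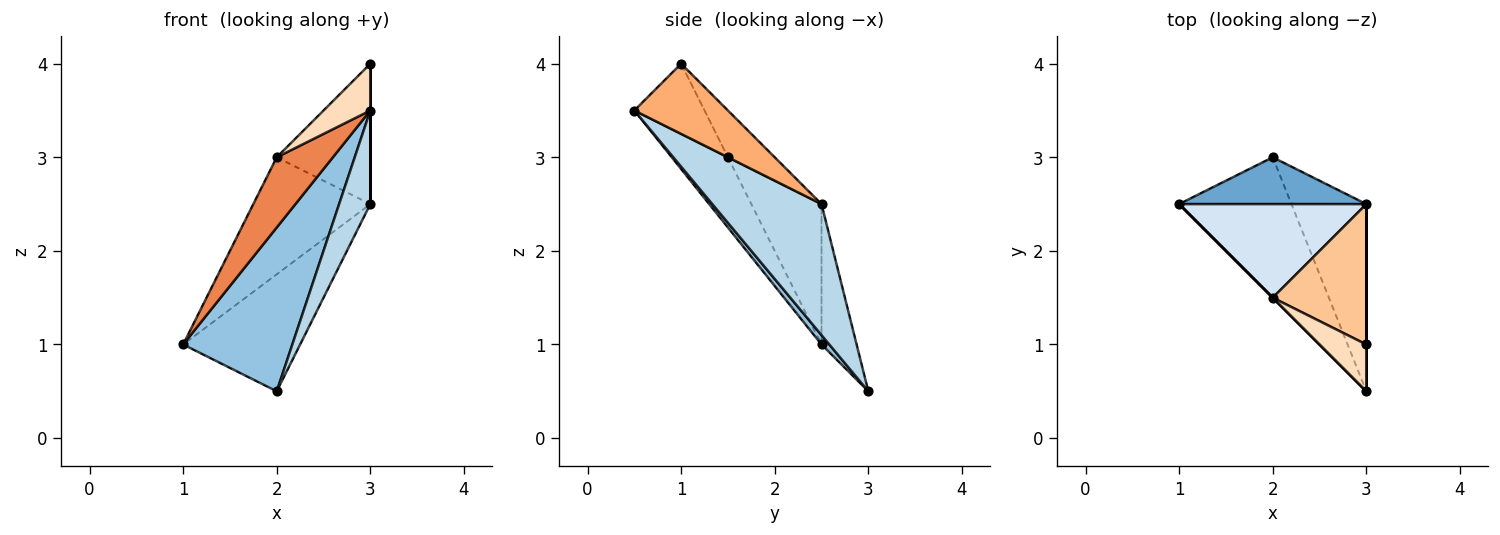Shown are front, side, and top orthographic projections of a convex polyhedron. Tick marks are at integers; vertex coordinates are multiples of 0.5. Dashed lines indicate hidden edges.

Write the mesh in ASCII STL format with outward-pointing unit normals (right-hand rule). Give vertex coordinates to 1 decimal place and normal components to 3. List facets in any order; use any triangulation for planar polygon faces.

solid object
 facet normal -0.268 0.894 0.358
  outer loop
   vertex 2.0 3.0 0.5
   vertex 1.0 2.5 1.0
   vertex 3.0 2.5 2.5
  endloop
 endfacet
 facet normal 0.054 -0.758 -0.650
  outer loop
   vertex 2.0 3.0 0.5
   vertex 3.0 0.5 3.5
   vertex 1.0 2.5 1.0
  endloop
 endfacet
 facet normal 0.843 -0.241 -0.482
  outer loop
   vertex 2.0 3.0 0.5
   vertex 3.0 2.5 2.5
   vertex 3.0 0.5 3.5
  endloop
 endfacet
 facet normal -0.424 0.707 0.566
  outer loop
   vertex 2.0 1.5 3.0
   vertex 3.0 2.5 2.5
   vertex 1.0 2.5 1.0
  endloop
 endfacet
 facet normal -0.707 -0.707 0.000
  outer loop
   vertex 2.0 1.5 3.0
   vertex 1.0 2.5 1.0
   vertex 3.0 0.5 3.5
  endloop
 endfacet
 facet normal 1.000 0.000 0.000
  outer loop
   vertex 3.0 1.0 4.0
   vertex 3.0 0.5 3.5
   vertex 3.0 2.5 2.5
  endloop
 endfacet
 facet normal -0.333 0.667 0.667
  outer loop
   vertex 3.0 1.0 4.0
   vertex 3.0 2.5 2.5
   vertex 2.0 1.5 3.0
  endloop
 endfacet
 facet normal -0.728 -0.485 0.485
  outer loop
   vertex 3.0 1.0 4.0
   vertex 2.0 1.5 3.0
   vertex 3.0 0.5 3.5
  endloop
 endfacet
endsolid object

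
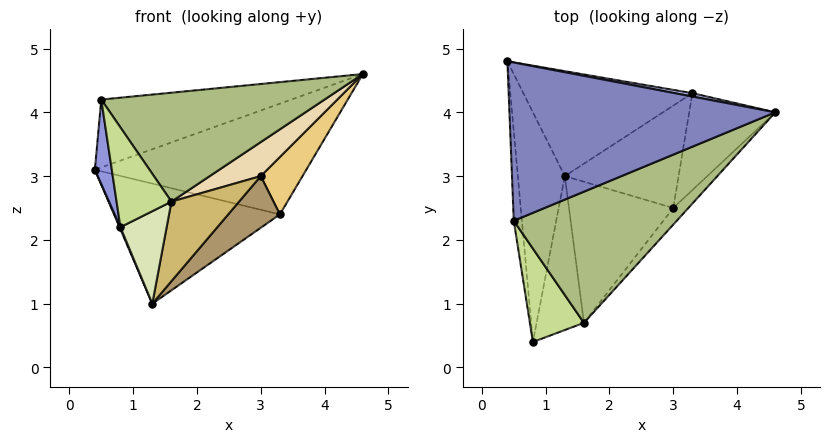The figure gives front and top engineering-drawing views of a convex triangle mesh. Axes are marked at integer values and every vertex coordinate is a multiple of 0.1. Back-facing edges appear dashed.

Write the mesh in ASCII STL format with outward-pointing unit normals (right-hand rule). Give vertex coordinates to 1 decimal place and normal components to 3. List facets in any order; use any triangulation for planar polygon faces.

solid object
 facet normal -0.920 -0.004 -0.391
  outer loop
   vertex 1.3 3.0 1.0
   vertex 0.8 0.4 2.2
   vertex 0.4 4.8 3.1
  endloop
 endfacet
 facet normal -0.245 0.382 0.891
  outer loop
   vertex 0.5 2.3 4.2
   vertex 4.6 4.0 4.6
   vertex 0.4 4.8 3.1
  endloop
 endfacet
 facet normal -0.994 -0.074 -0.079
  outer loop
   vertex 0.5 2.3 4.2
   vertex 0.4 4.8 3.1
   vertex 0.8 0.4 2.2
  endloop
 endfacet
 facet normal 0.177 0.984 0.030
  outer loop
   vertex 3.3 4.3 2.4
   vertex 0.4 4.8 3.1
   vertex 4.6 4.0 4.6
  endloop
 endfacet
 facet normal -0.029 0.753 -0.658
  outer loop
   vertex 3.3 4.3 2.4
   vertex 1.3 3.0 1.0
   vertex 0.4 4.8 3.1
  endloop
 endfacet
 facet normal 0.186 -0.628 0.756
  outer loop
   vertex 1.6 0.7 2.6
   vertex 4.6 4.0 4.6
   vertex 0.5 2.3 4.2
  endloop
 endfacet
 facet normal -0.068 -0.728 0.682
  outer loop
   vertex 1.6 0.7 2.6
   vertex 0.5 2.3 4.2
   vertex 0.8 0.4 2.2
  endloop
 endfacet
 facet normal 0.528 -0.437 -0.728
  outer loop
   vertex 1.6 0.7 2.6
   vertex 0.8 0.4 2.2
   vertex 1.3 3.0 1.0
  endloop
 endfacet
 facet normal 0.676 -0.332 -0.658
  outer loop
   vertex 3.0 2.5 3.0
   vertex 1.3 3.0 1.0
   vertex 3.3 4.3 2.4
  endloop
 endfacet
 facet normal 0.661 -0.369 -0.654
  outer loop
   vertex 3.0 2.5 3.0
   vertex 1.6 0.7 2.6
   vertex 1.3 3.0 1.0
  endloop
 endfacet
 facet normal 0.801 -0.305 -0.515
  outer loop
   vertex 3.0 2.5 3.0
   vertex 3.3 4.3 2.4
   vertex 4.6 4.0 4.6
  endloop
 endfacet
 facet normal 0.788 -0.553 -0.270
  outer loop
   vertex 3.0 2.5 3.0
   vertex 4.6 4.0 4.6
   vertex 1.6 0.7 2.6
  endloop
 endfacet
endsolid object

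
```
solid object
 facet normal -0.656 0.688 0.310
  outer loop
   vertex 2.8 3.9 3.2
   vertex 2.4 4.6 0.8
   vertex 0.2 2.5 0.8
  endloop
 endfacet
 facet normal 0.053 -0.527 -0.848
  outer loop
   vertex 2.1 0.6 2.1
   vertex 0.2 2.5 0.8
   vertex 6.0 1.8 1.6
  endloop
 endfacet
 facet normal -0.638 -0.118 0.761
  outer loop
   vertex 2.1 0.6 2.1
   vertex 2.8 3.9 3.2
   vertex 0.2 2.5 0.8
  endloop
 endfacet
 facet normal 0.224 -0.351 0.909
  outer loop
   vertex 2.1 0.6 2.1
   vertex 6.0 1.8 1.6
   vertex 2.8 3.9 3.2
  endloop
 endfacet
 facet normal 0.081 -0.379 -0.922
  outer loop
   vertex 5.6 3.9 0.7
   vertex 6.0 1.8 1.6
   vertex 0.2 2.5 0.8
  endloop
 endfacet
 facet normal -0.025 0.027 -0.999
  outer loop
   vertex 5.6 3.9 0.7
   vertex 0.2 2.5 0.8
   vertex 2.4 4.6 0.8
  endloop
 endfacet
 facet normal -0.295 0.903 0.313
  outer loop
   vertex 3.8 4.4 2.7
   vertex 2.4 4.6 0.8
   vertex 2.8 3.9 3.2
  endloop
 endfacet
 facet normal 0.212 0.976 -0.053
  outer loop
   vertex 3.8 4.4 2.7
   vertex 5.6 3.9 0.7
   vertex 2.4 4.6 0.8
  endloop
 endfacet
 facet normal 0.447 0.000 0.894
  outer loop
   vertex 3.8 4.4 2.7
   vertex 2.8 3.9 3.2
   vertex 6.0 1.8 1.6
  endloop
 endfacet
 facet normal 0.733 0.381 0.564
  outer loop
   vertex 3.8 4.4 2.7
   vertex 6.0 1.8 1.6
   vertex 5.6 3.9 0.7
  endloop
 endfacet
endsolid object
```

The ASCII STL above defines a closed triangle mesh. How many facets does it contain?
10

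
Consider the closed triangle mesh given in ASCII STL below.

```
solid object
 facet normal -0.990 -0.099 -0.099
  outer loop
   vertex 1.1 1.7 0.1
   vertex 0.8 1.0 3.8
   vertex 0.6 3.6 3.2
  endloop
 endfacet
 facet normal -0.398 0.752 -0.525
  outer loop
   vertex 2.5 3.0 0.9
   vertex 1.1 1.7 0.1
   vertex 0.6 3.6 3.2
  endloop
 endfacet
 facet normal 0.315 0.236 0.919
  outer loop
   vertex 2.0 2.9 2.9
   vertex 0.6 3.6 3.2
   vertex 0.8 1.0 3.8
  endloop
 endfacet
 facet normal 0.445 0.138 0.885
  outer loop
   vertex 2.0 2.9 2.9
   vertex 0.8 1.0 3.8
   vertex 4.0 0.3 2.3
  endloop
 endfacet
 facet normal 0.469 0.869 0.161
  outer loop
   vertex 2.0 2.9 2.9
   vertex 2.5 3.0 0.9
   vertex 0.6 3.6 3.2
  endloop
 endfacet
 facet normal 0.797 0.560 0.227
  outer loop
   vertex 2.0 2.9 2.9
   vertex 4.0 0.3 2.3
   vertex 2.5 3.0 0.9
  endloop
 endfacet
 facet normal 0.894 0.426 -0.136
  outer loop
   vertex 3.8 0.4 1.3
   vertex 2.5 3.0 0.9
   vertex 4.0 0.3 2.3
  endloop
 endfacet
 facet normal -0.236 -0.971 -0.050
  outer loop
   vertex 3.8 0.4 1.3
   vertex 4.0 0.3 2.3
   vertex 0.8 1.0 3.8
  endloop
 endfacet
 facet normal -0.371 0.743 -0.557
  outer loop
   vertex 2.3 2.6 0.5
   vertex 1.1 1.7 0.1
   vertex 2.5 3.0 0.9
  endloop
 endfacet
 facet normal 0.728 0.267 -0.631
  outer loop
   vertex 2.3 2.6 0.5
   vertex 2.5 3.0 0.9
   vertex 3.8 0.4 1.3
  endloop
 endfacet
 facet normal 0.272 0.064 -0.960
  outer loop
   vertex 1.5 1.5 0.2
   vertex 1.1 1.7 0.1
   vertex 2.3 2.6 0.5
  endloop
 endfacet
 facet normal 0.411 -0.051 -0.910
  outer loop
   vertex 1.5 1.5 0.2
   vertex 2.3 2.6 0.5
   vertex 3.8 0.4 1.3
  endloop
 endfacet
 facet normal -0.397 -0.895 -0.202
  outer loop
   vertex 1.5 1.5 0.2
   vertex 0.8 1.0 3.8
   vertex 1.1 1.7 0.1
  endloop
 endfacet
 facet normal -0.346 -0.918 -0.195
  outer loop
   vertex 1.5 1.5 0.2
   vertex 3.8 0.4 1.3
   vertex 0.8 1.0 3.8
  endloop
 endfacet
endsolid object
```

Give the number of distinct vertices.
9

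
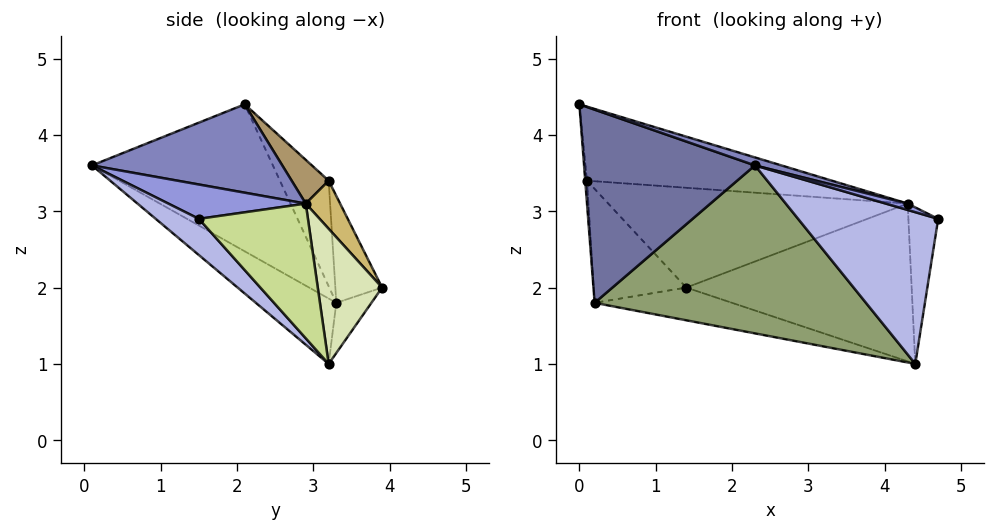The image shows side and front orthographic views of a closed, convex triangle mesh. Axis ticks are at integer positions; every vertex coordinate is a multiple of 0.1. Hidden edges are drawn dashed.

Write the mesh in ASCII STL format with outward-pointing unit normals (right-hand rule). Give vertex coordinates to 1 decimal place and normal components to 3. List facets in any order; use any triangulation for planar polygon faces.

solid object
 facet normal -0.681 -0.643 -0.349
  outer loop
   vertex 0.2 3.3 1.8
   vertex 2.3 0.1 3.6
   vertex 0.0 2.1 4.4
  endloop
 endfacet
 facet normal 0.296 -0.041 0.954
  outer loop
   vertex 4.3 2.9 3.1
   vertex 0.0 2.1 4.4
   vertex 2.3 0.1 3.6
  endloop
 endfacet
 facet normal 0.306 -0.049 0.951
  outer loop
   vertex 4.3 2.9 3.1
   vertex 2.3 0.1 3.6
   vertex 4.7 1.5 2.9
  endloop
 endfacet
 facet normal 0.219 -0.710 -0.670
  outer loop
   vertex 4.4 3.2 1.0
   vertex 4.7 1.5 2.9
   vertex 2.3 0.1 3.6
  endloop
 endfacet
 facet normal -0.167 -0.565 -0.808
  outer loop
   vertex 4.4 3.2 1.0
   vertex 2.3 0.1 3.6
   vertex 0.2 3.3 1.8
  endloop
 endfacet
 facet normal -0.142 0.558 -0.818
  outer loop
   vertex 4.4 3.2 1.0
   vertex 0.2 3.3 1.8
   vertex 1.4 3.9 2.0
  endloop
 endfacet
 facet normal 0.961 0.263 0.083
  outer loop
   vertex 4.4 3.2 1.0
   vertex 4.3 2.9 3.1
   vertex 4.7 1.5 2.9
  endloop
 endfacet
 facet normal 0.271 0.951 0.149
  outer loop
   vertex 4.4 3.2 1.0
   vertex 1.4 3.9 2.0
   vertex 4.3 2.9 3.1
  endloop
 endfacet
 facet normal 0.100 0.664 0.741
  outer loop
   vertex 0.1 3.2 3.4
   vertex 0.0 2.1 4.4
   vertex 4.3 2.9 3.1
  endloop
 endfacet
 facet normal 0.098 0.851 0.516
  outer loop
   vertex 0.1 3.2 3.4
   vertex 4.3 2.9 3.1
   vertex 1.4 3.9 2.0
  endloop
 endfacet
 facet normal -0.998 0.036 -0.060
  outer loop
   vertex 0.1 3.2 3.4
   vertex 0.2 3.3 1.8
   vertex 0.0 2.1 4.4
  endloop
 endfacet
 facet normal -0.451 0.892 0.028
  outer loop
   vertex 0.1 3.2 3.4
   vertex 1.4 3.9 2.0
   vertex 0.2 3.3 1.8
  endloop
 endfacet
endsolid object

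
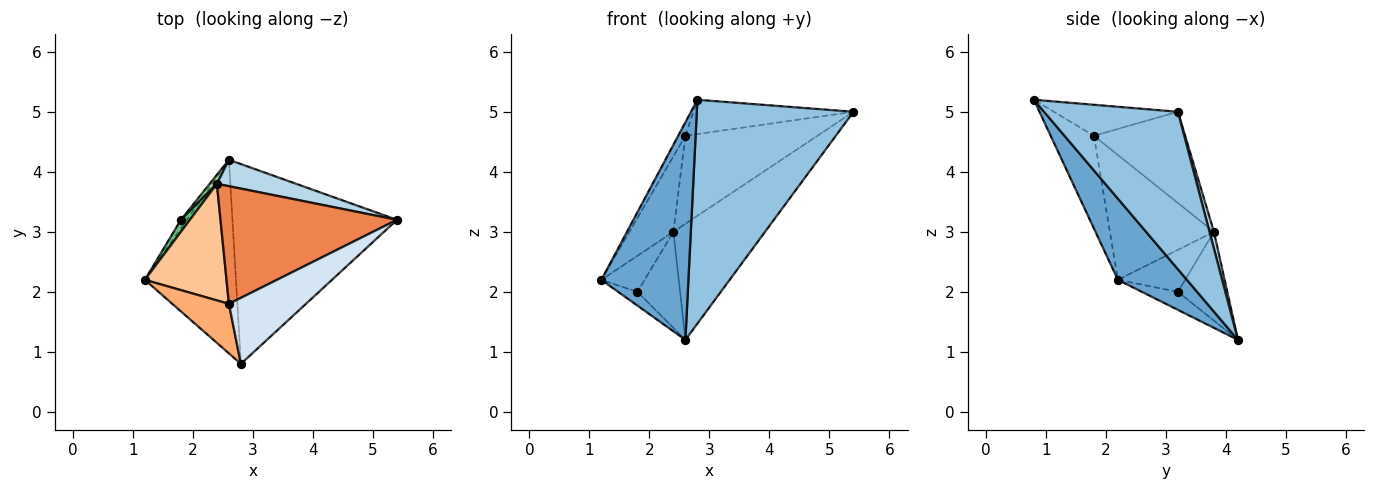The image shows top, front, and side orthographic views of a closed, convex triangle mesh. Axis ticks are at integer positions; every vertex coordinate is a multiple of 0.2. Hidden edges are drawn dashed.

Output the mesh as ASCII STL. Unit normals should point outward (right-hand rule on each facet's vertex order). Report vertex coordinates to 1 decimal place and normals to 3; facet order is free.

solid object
 facet normal 0.510 -0.643 -0.572
  outer loop
   vertex 2.6 4.2 1.2
   vertex 2.8 0.8 5.2
   vertex 1.2 2.2 2.2
  endloop
 endfacet
 facet normal 0.537 -0.629 -0.562
  outer loop
   vertex 2.6 4.2 1.2
   vertex 5.4 3.2 5.0
   vertex 2.8 0.8 5.2
  endloop
 endfacet
 facet normal 0.047 0.974 0.222
  outer loop
   vertex 2.4 3.8 3.0
   vertex 5.4 3.2 5.0
   vertex 2.6 4.2 1.2
  endloop
 endfacet
 facet normal -0.336 0.434 0.836
  outer loop
   vertex 2.6 1.8 4.6
   vertex 2.8 0.8 5.2
   vertex 5.4 3.2 5.0
  endloop
 endfacet
 facet normal -0.382 0.554 0.740
  outer loop
   vertex 2.6 1.8 4.6
   vertex 5.4 3.2 5.0
   vertex 2.4 3.8 3.0
  endloop
 endfacet
 facet normal -0.845 0.141 0.516
  outer loop
   vertex 2.6 1.8 4.6
   vertex 1.2 2.2 2.2
   vertex 2.8 0.8 5.2
  endloop
 endfacet
 facet normal -0.789 0.334 0.516
  outer loop
   vertex 2.6 1.8 4.6
   vertex 2.4 3.8 3.0
   vertex 1.2 2.2 2.2
  endloop
 endfacet
 facet normal -0.846 0.451 -0.282
  outer loop
   vertex 1.8 3.2 2.0
   vertex 2.6 4.2 1.2
   vertex 1.2 2.2 2.2
  endloop
 endfacet
 facet normal -0.828 0.532 0.177
  outer loop
   vertex 1.8 3.2 2.0
   vertex 1.2 2.2 2.2
   vertex 2.4 3.8 3.0
  endloop
 endfacet
 facet normal -0.755 0.653 0.061
  outer loop
   vertex 1.8 3.2 2.0
   vertex 2.4 3.8 3.0
   vertex 2.6 4.2 1.2
  endloop
 endfacet
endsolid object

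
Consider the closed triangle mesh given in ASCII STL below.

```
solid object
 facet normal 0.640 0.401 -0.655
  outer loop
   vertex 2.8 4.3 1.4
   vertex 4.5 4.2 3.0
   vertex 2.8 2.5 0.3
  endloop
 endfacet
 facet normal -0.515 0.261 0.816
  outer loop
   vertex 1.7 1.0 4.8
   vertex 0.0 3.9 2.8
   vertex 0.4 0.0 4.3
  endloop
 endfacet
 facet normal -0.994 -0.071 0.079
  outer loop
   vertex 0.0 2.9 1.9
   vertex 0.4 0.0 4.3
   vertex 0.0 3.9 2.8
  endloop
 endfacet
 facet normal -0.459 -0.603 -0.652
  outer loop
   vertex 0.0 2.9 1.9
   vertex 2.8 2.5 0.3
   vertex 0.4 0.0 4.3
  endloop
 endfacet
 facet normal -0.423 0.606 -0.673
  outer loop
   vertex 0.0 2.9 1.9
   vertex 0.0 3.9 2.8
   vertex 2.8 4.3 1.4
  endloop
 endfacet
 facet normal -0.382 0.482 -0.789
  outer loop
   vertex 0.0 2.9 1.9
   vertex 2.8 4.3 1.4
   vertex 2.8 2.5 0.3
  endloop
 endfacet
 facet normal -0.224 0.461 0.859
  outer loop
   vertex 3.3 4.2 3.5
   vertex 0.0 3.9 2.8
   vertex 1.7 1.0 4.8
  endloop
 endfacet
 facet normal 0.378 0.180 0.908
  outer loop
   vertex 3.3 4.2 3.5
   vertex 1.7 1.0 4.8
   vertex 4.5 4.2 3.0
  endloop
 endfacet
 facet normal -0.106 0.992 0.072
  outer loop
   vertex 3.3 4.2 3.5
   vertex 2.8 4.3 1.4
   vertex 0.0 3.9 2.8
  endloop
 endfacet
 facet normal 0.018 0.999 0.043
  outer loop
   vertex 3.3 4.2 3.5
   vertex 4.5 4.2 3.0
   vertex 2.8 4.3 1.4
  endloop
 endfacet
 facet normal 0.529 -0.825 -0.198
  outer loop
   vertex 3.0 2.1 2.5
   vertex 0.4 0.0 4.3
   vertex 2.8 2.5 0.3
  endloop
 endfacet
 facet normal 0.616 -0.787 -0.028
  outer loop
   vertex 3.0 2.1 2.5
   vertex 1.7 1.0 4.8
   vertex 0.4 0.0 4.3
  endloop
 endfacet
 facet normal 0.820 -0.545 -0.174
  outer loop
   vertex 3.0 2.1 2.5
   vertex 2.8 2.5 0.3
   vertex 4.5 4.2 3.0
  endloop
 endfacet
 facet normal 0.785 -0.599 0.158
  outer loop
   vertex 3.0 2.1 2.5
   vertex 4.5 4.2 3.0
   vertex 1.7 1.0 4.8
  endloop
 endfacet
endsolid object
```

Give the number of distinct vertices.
9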